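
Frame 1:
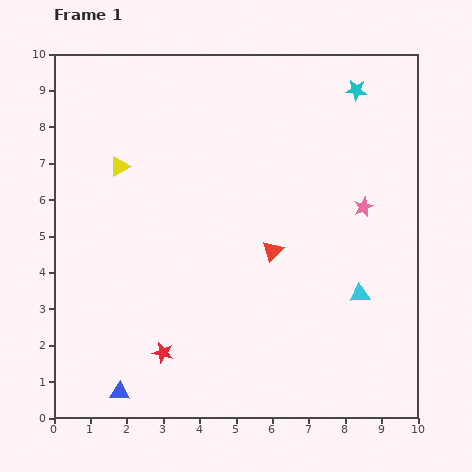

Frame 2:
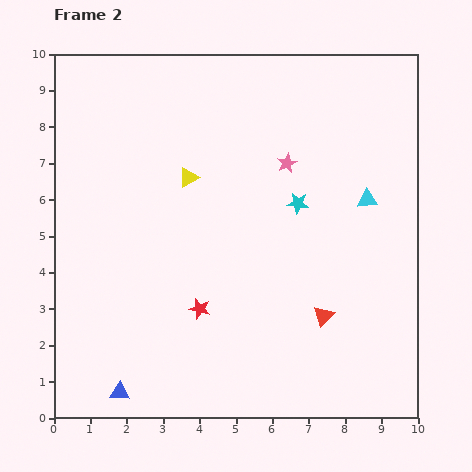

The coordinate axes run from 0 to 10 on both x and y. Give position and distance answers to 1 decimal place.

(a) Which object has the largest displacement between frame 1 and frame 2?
the cyan star

(moved 3.5; next 2.6)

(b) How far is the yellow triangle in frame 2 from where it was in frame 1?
1.9

The yellow triangle moved from (1.8, 6.9) to (3.7, 6.6), a distance of √(1.9² + 0.3²) ≈ 1.9.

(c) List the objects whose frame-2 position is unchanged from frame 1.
the blue triangle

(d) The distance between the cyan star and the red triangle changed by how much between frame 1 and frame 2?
-1.8

Distance in frame 1: 5.0. Distance in frame 2: 3.2.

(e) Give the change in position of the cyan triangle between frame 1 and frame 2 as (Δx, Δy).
(0.2, 2.6)

The cyan triangle was at (8.4, 3.4) in frame 1 and (8.6, 6.0) in frame 2.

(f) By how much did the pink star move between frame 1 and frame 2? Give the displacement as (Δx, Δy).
(-2.1, 1.2)

The pink star was at (8.5, 5.8) in frame 1 and (6.4, 7.0) in frame 2.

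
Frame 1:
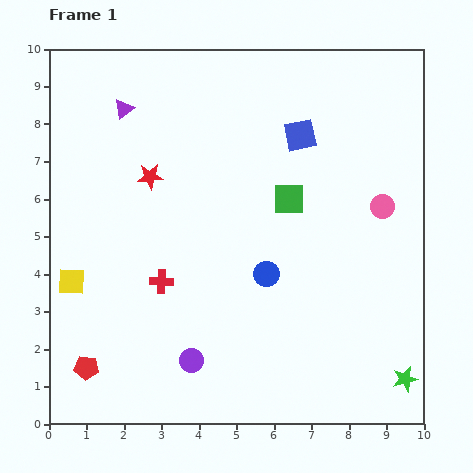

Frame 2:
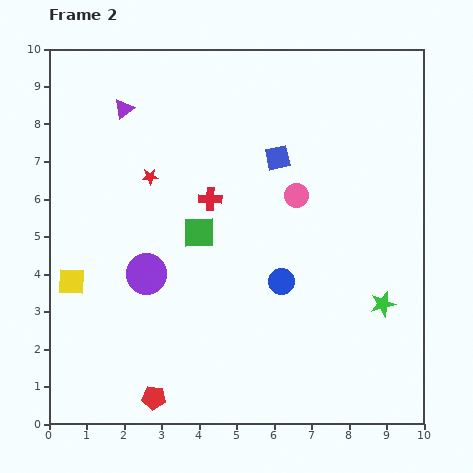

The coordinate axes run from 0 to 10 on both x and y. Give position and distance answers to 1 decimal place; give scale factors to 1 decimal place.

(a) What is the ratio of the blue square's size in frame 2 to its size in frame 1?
0.8×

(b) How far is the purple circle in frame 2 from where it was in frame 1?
2.6

The purple circle moved from (3.8, 1.7) to (2.6, 4.0), a distance of √(1.2² + 2.3²) ≈ 2.6.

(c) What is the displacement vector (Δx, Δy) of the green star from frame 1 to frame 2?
(-0.6, 2.0)

The green star was at (9.5, 1.2) in frame 1 and (8.9, 3.2) in frame 2.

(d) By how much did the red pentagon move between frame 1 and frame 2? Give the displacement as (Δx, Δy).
(1.8, -0.8)

The red pentagon was at (1.0, 1.5) in frame 1 and (2.8, 0.7) in frame 2.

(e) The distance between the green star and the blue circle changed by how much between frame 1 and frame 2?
-1.8

Distance in frame 1: 4.6. Distance in frame 2: 2.8.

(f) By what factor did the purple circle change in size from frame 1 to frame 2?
1.7×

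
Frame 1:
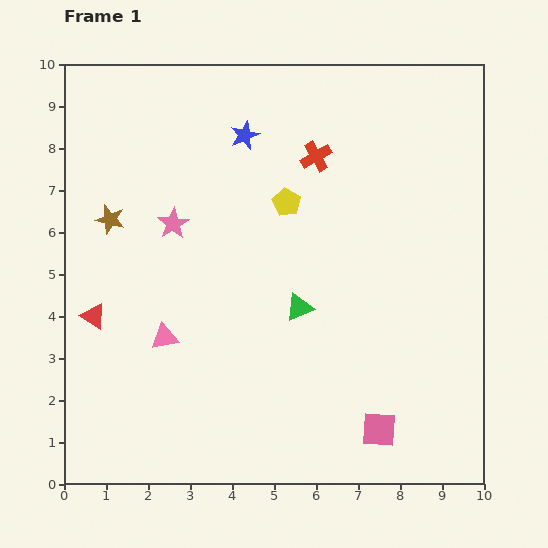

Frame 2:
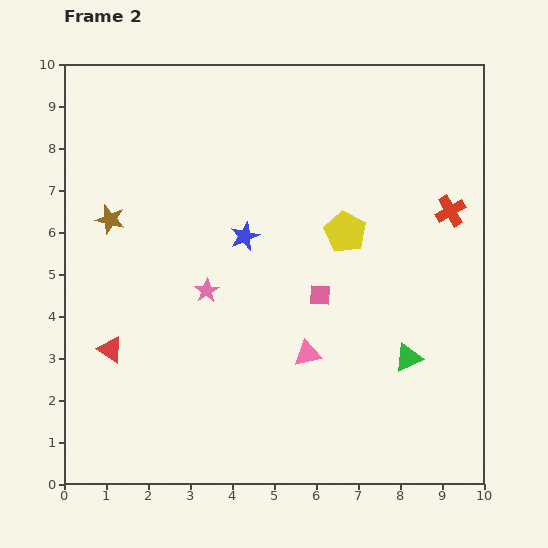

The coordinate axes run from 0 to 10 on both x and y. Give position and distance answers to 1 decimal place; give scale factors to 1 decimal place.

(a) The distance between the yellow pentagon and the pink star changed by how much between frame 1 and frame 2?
+0.9

Distance in frame 1: 2.7. Distance in frame 2: 3.6.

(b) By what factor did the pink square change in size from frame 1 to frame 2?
0.6×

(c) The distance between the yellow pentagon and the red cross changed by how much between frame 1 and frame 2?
+1.2

Distance in frame 1: 1.3. Distance in frame 2: 2.5.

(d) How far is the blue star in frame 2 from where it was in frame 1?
2.4

The blue star moved from (4.3, 8.3) to (4.3, 5.9), a distance of √(0.0² + 2.4²) ≈ 2.4.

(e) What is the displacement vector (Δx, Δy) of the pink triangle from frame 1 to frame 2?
(3.4, -0.4)

The pink triangle was at (2.4, 3.5) in frame 1 and (5.8, 3.1) in frame 2.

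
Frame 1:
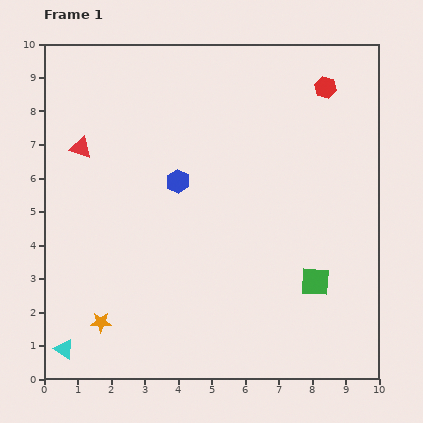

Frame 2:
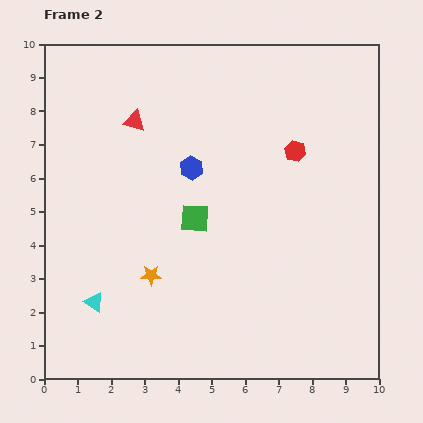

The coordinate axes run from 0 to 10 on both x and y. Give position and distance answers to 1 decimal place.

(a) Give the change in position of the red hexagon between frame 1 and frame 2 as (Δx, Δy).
(-0.9, -1.9)

The red hexagon was at (8.4, 8.7) in frame 1 and (7.5, 6.8) in frame 2.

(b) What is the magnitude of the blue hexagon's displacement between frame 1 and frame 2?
0.6

The blue hexagon moved from (4.0, 5.9) to (4.4, 6.3), a distance of √(0.4² + 0.4²) ≈ 0.6.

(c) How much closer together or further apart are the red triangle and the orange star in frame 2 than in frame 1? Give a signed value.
-0.6

Distance in frame 1: 5.2. Distance in frame 2: 4.6.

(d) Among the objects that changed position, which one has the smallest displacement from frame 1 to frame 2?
the blue hexagon

(moved 0.6)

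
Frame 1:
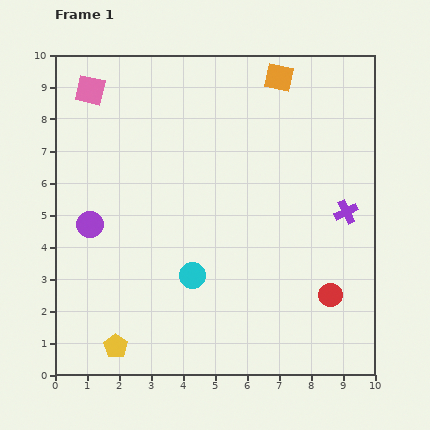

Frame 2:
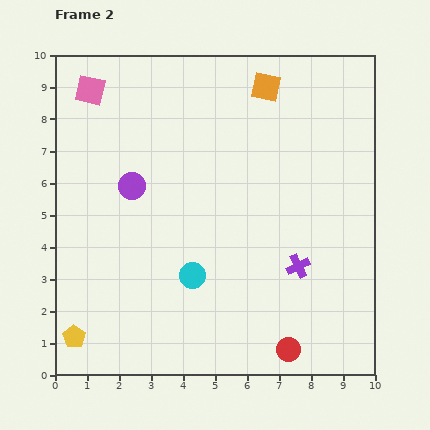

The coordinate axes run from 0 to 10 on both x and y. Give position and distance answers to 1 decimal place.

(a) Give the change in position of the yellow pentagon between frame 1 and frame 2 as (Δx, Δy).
(-1.3, 0.3)

The yellow pentagon was at (1.9, 0.9) in frame 1 and (0.6, 1.2) in frame 2.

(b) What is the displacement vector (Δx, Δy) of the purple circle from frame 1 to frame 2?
(1.3, 1.2)

The purple circle was at (1.1, 4.7) in frame 1 and (2.4, 5.9) in frame 2.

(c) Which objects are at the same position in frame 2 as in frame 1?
the cyan circle, the pink square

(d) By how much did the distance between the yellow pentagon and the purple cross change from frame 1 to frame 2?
-1.0

Distance in frame 1: 8.3. Distance in frame 2: 7.3.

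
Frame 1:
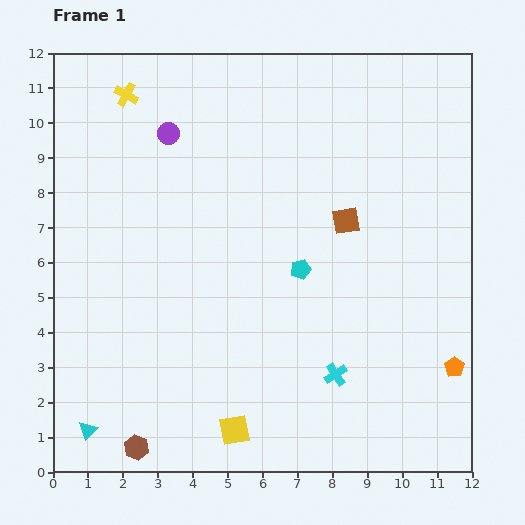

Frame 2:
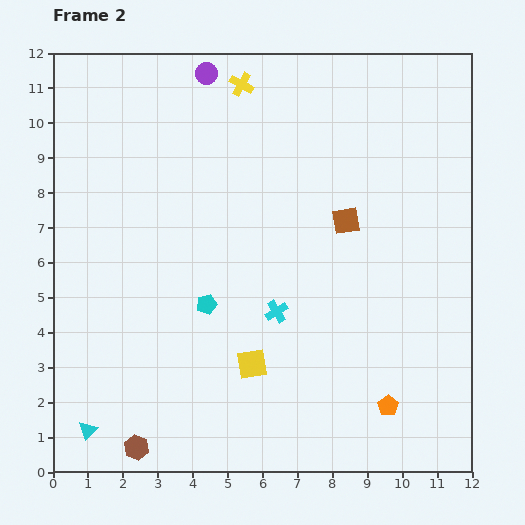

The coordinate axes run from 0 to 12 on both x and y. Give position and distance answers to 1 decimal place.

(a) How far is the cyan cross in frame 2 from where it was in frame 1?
2.5

The cyan cross moved from (8.1, 2.8) to (6.4, 4.6), a distance of √(1.7² + 1.8²) ≈ 2.5.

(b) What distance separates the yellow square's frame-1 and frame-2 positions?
2.0

The yellow square moved from (5.2, 1.2) to (5.7, 3.1), a distance of √(0.5² + 1.9²) ≈ 2.0.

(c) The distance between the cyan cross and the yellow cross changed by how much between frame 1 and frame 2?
-3.4

Distance in frame 1: 10.0. Distance in frame 2: 6.6.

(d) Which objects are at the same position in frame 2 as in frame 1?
the cyan triangle, the brown square, the brown hexagon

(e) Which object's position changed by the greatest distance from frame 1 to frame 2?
the yellow cross

(moved 3.3; next 2.9)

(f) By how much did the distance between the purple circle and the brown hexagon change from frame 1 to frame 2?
+1.9

Distance in frame 1: 9.0. Distance in frame 2: 10.9.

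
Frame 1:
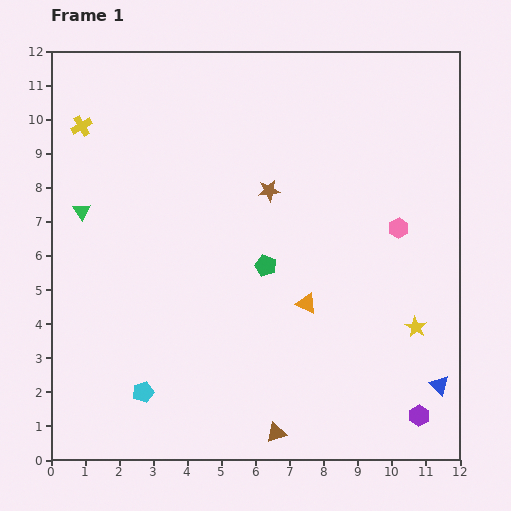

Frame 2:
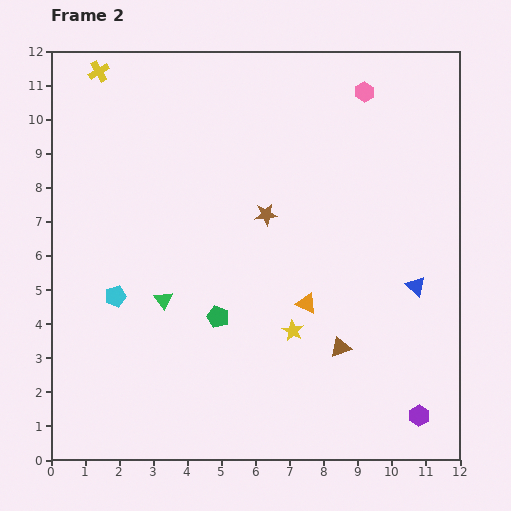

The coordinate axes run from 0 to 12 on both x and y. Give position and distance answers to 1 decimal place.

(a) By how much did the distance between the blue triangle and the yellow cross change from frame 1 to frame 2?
-1.8

Distance in frame 1: 13.0. Distance in frame 2: 11.2.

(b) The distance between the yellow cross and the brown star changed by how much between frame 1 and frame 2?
+0.7

Distance in frame 1: 5.8. Distance in frame 2: 6.5.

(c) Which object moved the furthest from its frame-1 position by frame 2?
the pink hexagon

(moved 4.1; next 3.6)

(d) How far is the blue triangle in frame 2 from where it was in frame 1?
3.0

The blue triangle moved from (11.4, 2.2) to (10.7, 5.1), a distance of √(0.7² + 2.9²) ≈ 3.0.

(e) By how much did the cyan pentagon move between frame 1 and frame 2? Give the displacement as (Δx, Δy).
(-0.8, 2.8)

The cyan pentagon was at (2.7, 2.0) in frame 1 and (1.9, 4.8) in frame 2.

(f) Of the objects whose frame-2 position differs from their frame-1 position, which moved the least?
the brown star

(moved 0.7)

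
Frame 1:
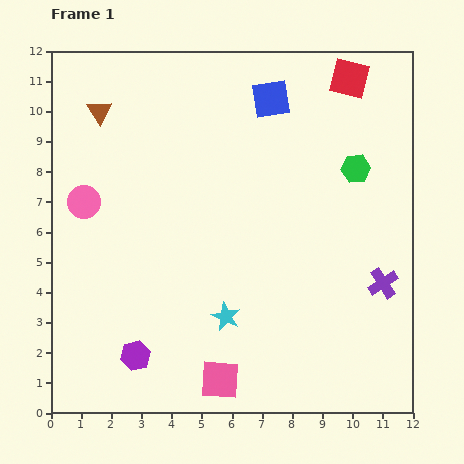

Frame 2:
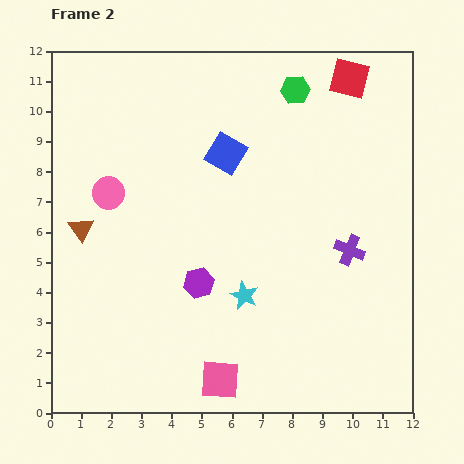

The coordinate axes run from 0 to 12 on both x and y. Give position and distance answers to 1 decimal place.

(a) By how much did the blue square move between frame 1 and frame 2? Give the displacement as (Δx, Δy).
(-1.5, -1.8)

The blue square was at (7.3, 10.4) in frame 1 and (5.8, 8.6) in frame 2.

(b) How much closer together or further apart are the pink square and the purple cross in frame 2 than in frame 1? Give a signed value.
-0.2

Distance in frame 1: 6.3. Distance in frame 2: 6.1.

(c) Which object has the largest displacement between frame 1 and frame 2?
the brown triangle

(moved 3.9; next 3.3)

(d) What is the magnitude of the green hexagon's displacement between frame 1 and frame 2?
3.3

The green hexagon moved from (10.1, 8.1) to (8.1, 10.7), a distance of √(2.0² + 2.6²) ≈ 3.3.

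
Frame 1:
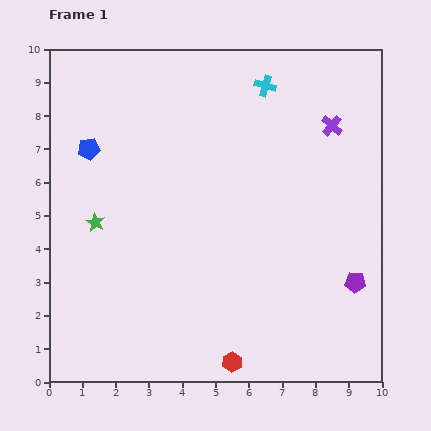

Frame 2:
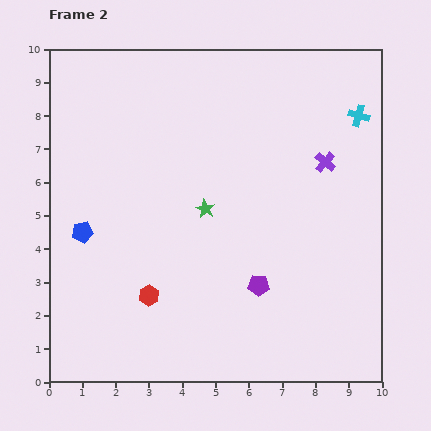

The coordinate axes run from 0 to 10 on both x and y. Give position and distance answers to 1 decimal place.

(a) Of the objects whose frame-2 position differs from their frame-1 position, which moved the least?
the purple cross

(moved 1.1)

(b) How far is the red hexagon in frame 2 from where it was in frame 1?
3.2

The red hexagon moved from (5.5, 0.6) to (3.0, 2.6), a distance of √(2.5² + 2.0²) ≈ 3.2.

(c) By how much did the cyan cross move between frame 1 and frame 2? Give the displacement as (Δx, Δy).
(2.8, -0.9)

The cyan cross was at (6.5, 8.9) in frame 1 and (9.3, 8.0) in frame 2.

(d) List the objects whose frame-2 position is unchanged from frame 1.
none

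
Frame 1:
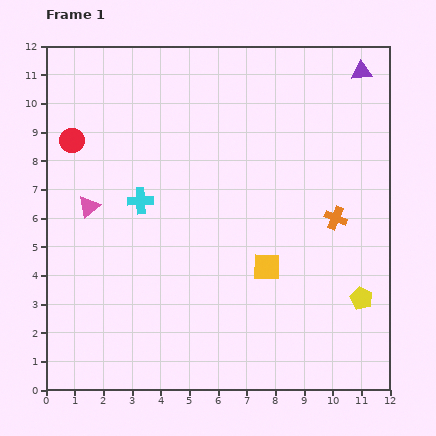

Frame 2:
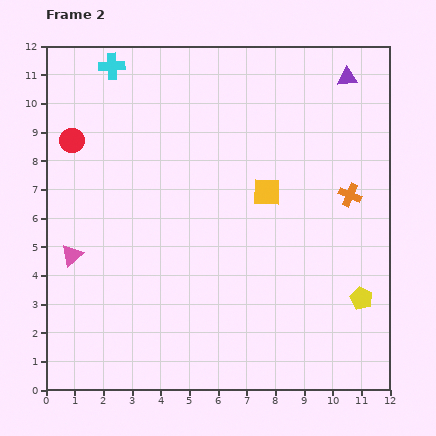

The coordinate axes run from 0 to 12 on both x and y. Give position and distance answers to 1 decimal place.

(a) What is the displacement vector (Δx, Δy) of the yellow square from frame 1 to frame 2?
(0.0, 2.6)

The yellow square was at (7.7, 4.3) in frame 1 and (7.7, 6.9) in frame 2.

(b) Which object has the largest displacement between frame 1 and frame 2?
the cyan cross

(moved 4.8; next 2.6)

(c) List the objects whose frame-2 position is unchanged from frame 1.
the yellow pentagon, the red circle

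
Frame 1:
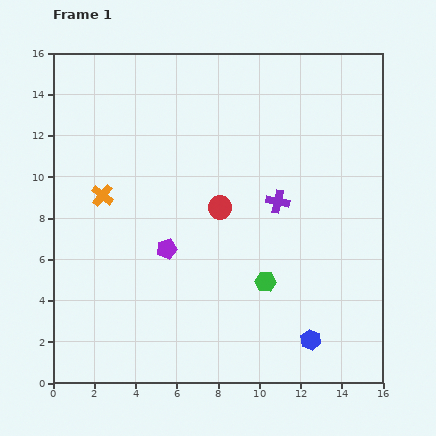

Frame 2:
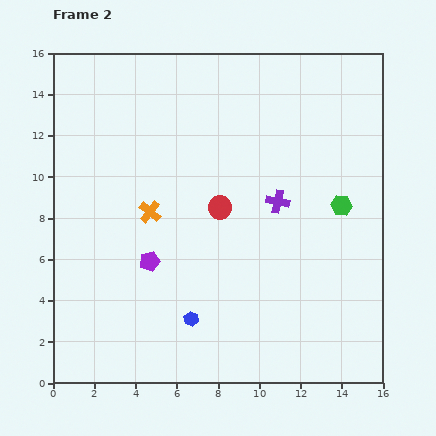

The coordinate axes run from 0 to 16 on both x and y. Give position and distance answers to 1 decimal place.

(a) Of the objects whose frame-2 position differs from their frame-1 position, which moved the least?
the purple pentagon

(moved 1.0)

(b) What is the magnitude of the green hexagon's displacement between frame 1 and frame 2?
5.2

The green hexagon moved from (10.3, 4.9) to (14.0, 8.6), a distance of √(3.7² + 3.7²) ≈ 5.2.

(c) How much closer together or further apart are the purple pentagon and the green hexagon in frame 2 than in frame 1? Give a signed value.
+4.6

Distance in frame 1: 5.1. Distance in frame 2: 9.7.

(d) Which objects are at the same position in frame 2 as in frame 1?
the red circle, the purple cross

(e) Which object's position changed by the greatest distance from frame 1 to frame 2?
the blue hexagon

(moved 5.9; next 5.2)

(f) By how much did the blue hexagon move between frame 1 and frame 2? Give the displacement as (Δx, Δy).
(-5.8, 1.0)

The blue hexagon was at (12.5, 2.1) in frame 1 and (6.7, 3.1) in frame 2.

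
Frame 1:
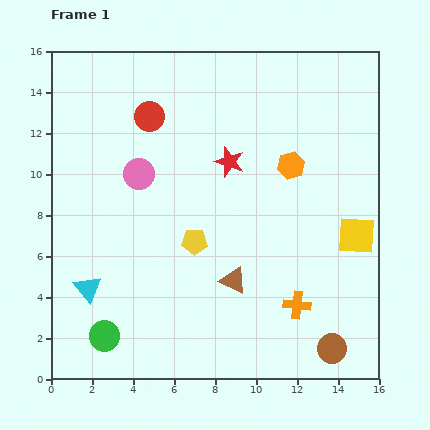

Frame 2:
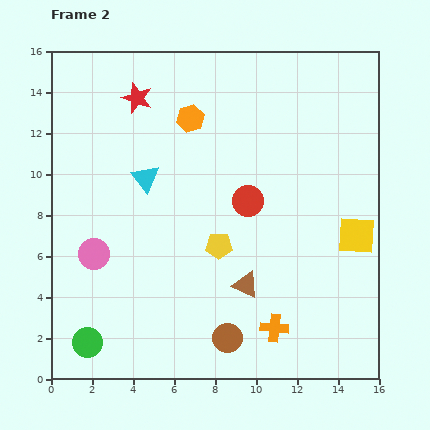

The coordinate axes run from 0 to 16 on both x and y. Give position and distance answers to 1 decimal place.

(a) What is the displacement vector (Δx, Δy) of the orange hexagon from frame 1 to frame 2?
(-4.9, 2.3)

The orange hexagon was at (11.7, 10.4) in frame 1 and (6.8, 12.7) in frame 2.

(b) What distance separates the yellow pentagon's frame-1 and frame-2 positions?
1.2

The yellow pentagon moved from (7.0, 6.7) to (8.2, 6.5), a distance of √(1.2² + 0.2²) ≈ 1.2.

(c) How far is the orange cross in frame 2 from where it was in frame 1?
1.6

The orange cross moved from (12.0, 3.6) to (10.9, 2.5), a distance of √(1.1² + 1.1²) ≈ 1.6.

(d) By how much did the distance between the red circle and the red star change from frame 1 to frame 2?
+2.9

Distance in frame 1: 4.5. Distance in frame 2: 7.4.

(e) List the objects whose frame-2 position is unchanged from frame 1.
the yellow square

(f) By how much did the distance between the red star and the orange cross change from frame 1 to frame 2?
+5.4

Distance in frame 1: 7.7. Distance in frame 2: 13.1.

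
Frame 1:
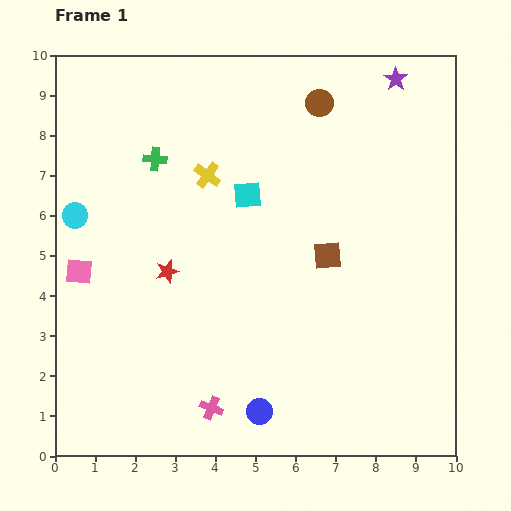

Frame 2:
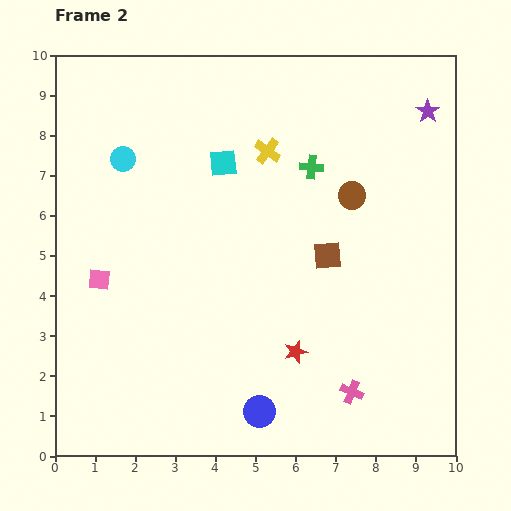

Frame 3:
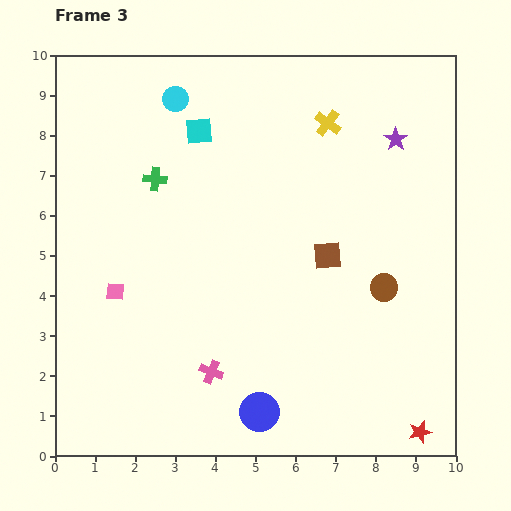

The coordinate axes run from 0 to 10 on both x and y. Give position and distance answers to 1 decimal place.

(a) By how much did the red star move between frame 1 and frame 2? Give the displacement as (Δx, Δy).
(3.2, -2.0)

The red star was at (2.8, 4.6) in frame 1 and (6.0, 2.6) in frame 2.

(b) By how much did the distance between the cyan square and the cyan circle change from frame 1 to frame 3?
-3.3

Distance in frame 1: 4.3. Distance in frame 3: 1.0.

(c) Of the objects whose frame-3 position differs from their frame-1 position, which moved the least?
the green cross

(moved 0.5)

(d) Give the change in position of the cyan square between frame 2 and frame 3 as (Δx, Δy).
(-0.6, 0.8)

The cyan square was at (4.2, 7.3) in frame 2 and (3.6, 8.1) in frame 3.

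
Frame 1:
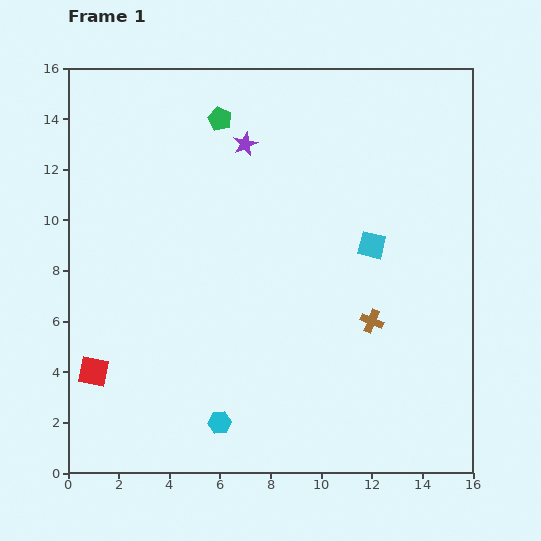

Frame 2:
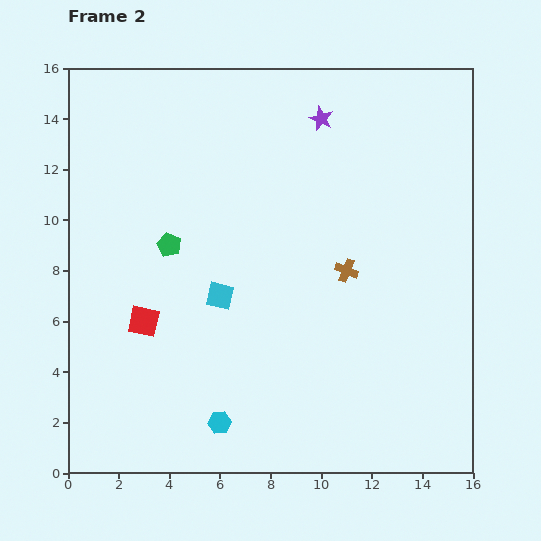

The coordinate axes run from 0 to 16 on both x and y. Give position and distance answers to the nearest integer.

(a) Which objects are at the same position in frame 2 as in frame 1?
the cyan hexagon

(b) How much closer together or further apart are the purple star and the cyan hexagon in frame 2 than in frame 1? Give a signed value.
+2

Distance in frame 1: 11. Distance in frame 2: 13.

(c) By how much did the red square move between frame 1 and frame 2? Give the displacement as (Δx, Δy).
(2, 2)

The red square was at (1, 4) in frame 1 and (3, 6) in frame 2.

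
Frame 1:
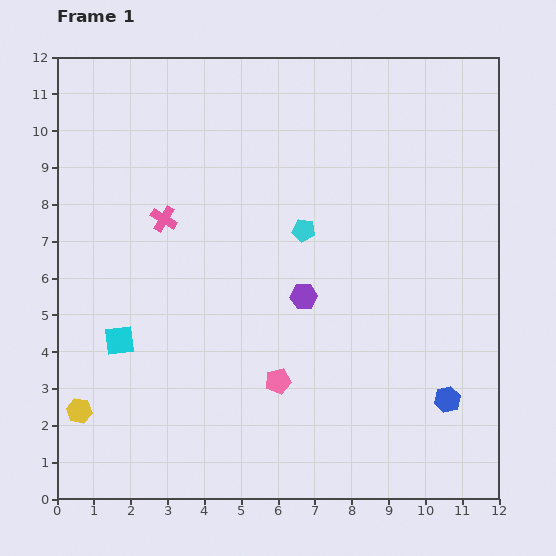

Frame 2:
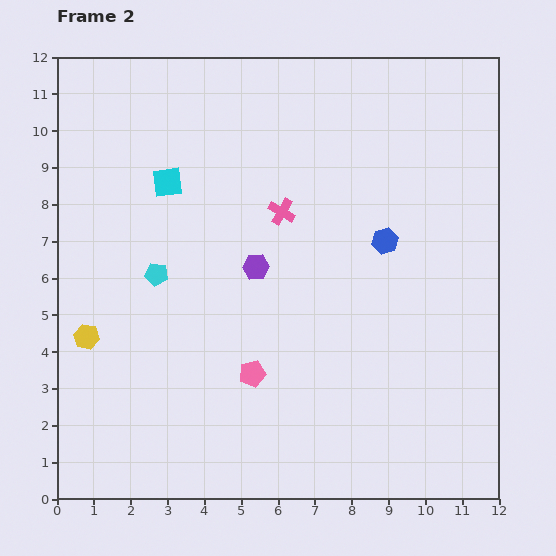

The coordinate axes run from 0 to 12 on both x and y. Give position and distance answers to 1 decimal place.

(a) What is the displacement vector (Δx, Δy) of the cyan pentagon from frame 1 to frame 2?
(-4.0, -1.2)

The cyan pentagon was at (6.7, 7.3) in frame 1 and (2.7, 6.1) in frame 2.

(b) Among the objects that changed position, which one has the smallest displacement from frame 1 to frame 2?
the pink pentagon

(moved 0.7)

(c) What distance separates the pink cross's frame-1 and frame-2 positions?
3.2

The pink cross moved from (2.9, 7.6) to (6.1, 7.8), a distance of √(3.2² + 0.2²) ≈ 3.2.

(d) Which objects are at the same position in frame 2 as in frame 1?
none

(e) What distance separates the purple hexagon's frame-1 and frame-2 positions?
1.5

The purple hexagon moved from (6.7, 5.5) to (5.4, 6.3), a distance of √(1.3² + 0.8²) ≈ 1.5.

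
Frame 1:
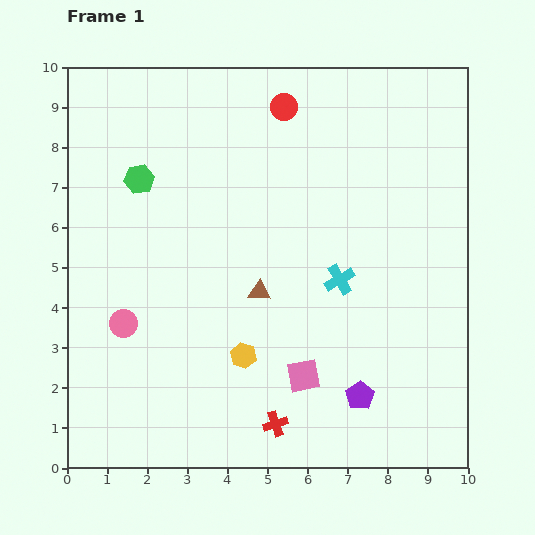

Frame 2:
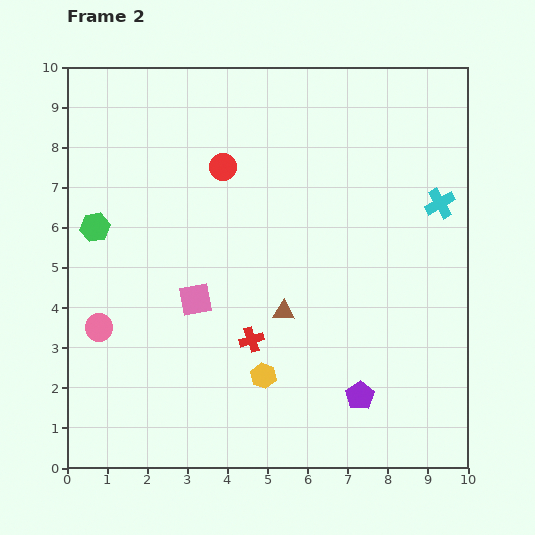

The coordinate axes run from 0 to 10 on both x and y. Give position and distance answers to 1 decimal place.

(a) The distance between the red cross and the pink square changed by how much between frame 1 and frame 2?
+0.3

Distance in frame 1: 1.4. Distance in frame 2: 1.7.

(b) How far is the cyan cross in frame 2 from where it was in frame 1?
3.1

The cyan cross moved from (6.8, 4.7) to (9.3, 6.6), a distance of √(2.5² + 1.9²) ≈ 3.1.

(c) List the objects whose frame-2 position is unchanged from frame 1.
the purple pentagon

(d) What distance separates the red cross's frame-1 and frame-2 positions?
2.2

The red cross moved from (5.2, 1.1) to (4.6, 3.2), a distance of √(0.6² + 2.1²) ≈ 2.2.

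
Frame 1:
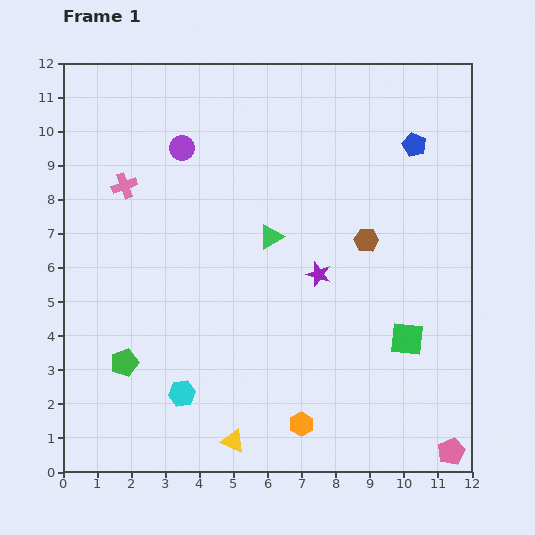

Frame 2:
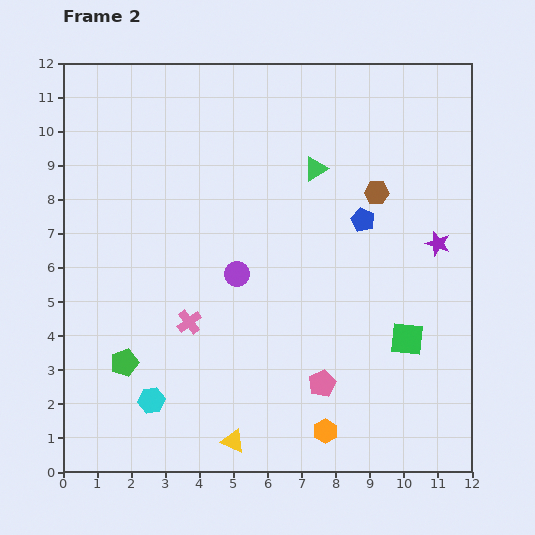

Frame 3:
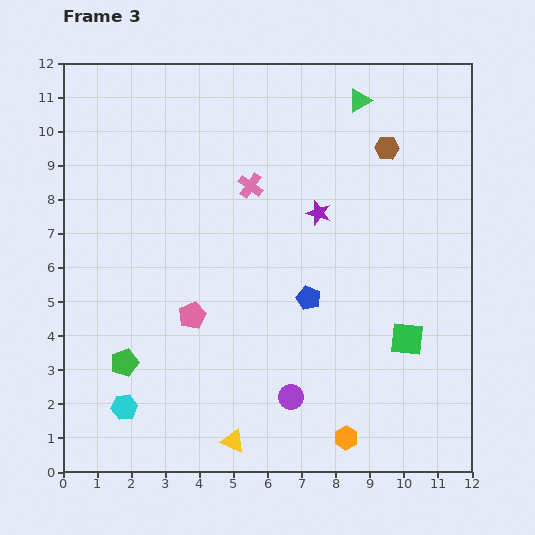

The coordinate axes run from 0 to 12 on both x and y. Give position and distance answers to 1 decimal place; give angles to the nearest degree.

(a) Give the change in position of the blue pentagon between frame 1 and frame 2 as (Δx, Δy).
(-1.5, -2.2)

The blue pentagon was at (10.3, 9.6) in frame 1 and (8.8, 7.4) in frame 2.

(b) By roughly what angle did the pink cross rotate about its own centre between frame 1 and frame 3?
34° counter-clockwise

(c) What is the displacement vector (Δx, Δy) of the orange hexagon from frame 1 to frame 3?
(1.3, -0.4)

The orange hexagon was at (7.0, 1.4) in frame 1 and (8.3, 1.0) in frame 3.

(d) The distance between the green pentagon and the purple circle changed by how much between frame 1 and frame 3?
-1.5

Distance in frame 1: 6.5. Distance in frame 3: 5.0.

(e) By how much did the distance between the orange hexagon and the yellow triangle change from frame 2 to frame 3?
+0.6

Distance in frame 2: 2.7. Distance in frame 3: 3.3.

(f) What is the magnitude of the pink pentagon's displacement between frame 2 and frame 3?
4.3

The pink pentagon moved from (7.6, 2.6) to (3.8, 4.6), a distance of √(3.8² + 2.0²) ≈ 4.3.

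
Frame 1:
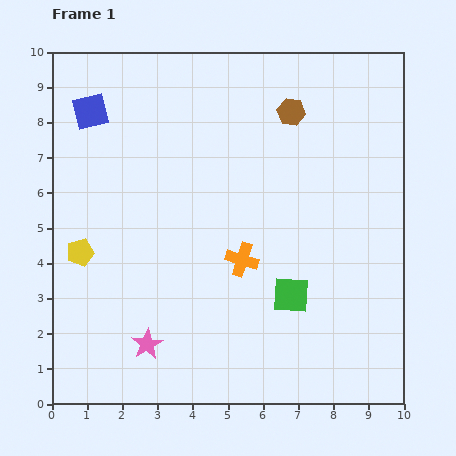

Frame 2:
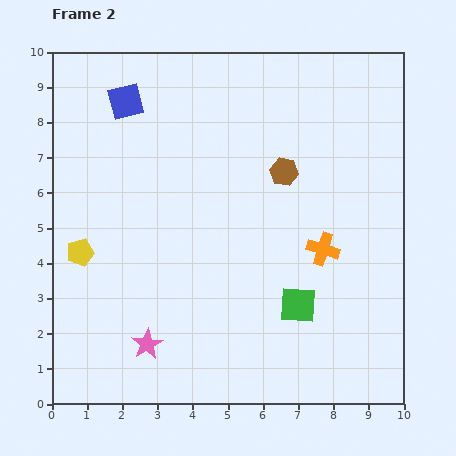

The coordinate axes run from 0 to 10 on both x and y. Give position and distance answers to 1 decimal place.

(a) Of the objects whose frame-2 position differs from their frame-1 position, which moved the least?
the green square

(moved 0.4)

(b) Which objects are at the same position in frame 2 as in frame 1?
the yellow pentagon, the pink star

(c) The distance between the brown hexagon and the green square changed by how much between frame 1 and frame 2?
-1.4

Distance in frame 1: 5.2. Distance in frame 2: 3.8.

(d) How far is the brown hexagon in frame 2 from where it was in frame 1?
1.7

The brown hexagon moved from (6.8, 8.3) to (6.6, 6.6), a distance of √(0.2² + 1.7²) ≈ 1.7.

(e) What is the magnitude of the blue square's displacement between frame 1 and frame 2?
1.0

The blue square moved from (1.1, 8.3) to (2.1, 8.6), a distance of √(1.0² + 0.3²) ≈ 1.0.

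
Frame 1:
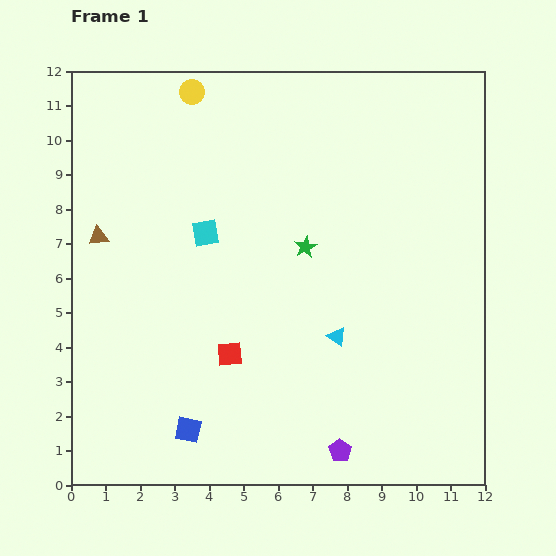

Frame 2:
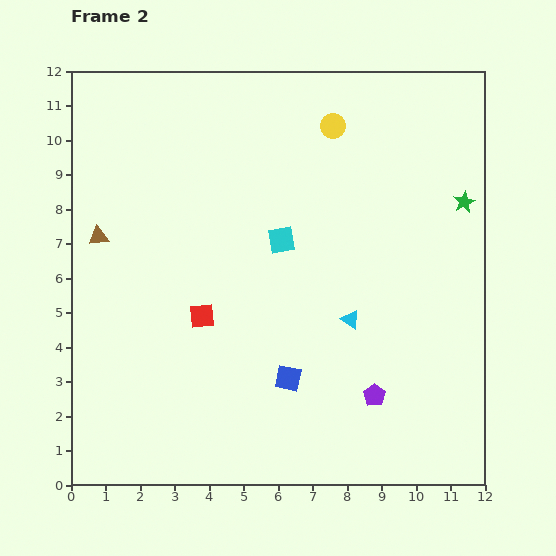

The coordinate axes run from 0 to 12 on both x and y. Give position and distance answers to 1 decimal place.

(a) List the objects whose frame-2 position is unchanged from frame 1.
the brown triangle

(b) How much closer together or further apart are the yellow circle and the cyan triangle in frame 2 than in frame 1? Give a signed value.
-2.6

Distance in frame 1: 8.2. Distance in frame 2: 5.6.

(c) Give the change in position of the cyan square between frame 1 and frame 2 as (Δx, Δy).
(2.2, -0.2)

The cyan square was at (3.9, 7.3) in frame 1 and (6.1, 7.1) in frame 2.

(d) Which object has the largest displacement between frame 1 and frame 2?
the green star

(moved 4.8; next 4.2)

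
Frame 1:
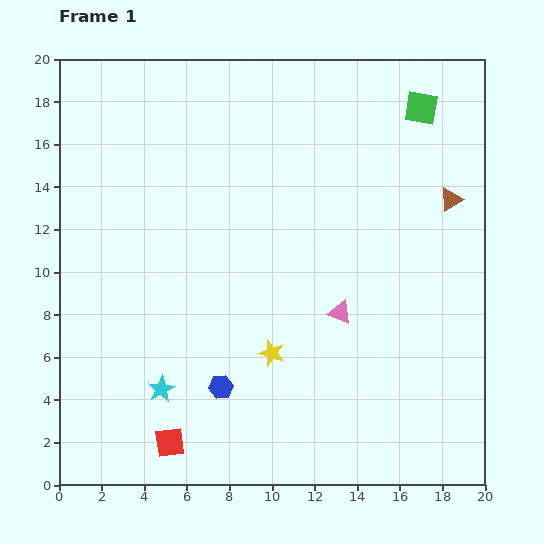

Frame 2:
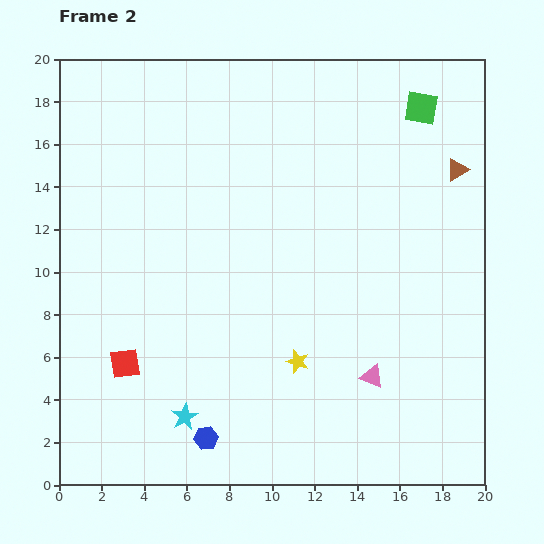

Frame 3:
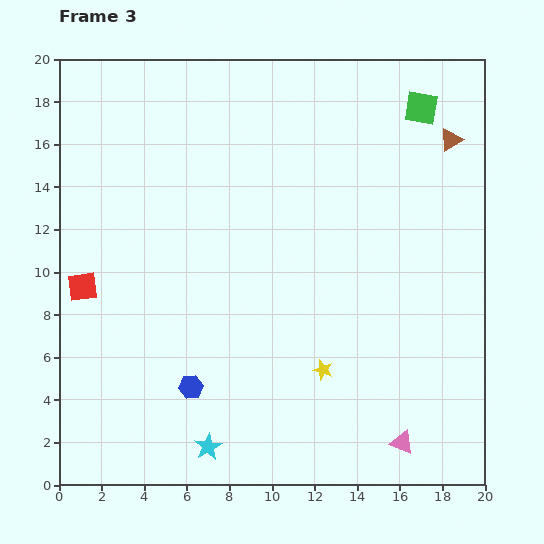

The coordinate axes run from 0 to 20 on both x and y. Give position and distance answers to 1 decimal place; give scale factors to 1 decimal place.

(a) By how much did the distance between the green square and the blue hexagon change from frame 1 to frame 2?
+2.4

Distance in frame 1: 16.1. Distance in frame 2: 18.5.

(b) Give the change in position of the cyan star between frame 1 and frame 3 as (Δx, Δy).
(2.2, -2.7)

The cyan star was at (4.8, 4.5) in frame 1 and (7.0, 1.8) in frame 3.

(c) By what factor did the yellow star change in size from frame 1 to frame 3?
0.7×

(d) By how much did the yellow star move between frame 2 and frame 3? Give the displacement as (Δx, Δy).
(1.2, -0.4)

The yellow star was at (11.2, 5.8) in frame 2 and (12.4, 5.4) in frame 3.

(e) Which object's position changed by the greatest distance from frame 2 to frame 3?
the red square

(moved 4.1; next 3.4)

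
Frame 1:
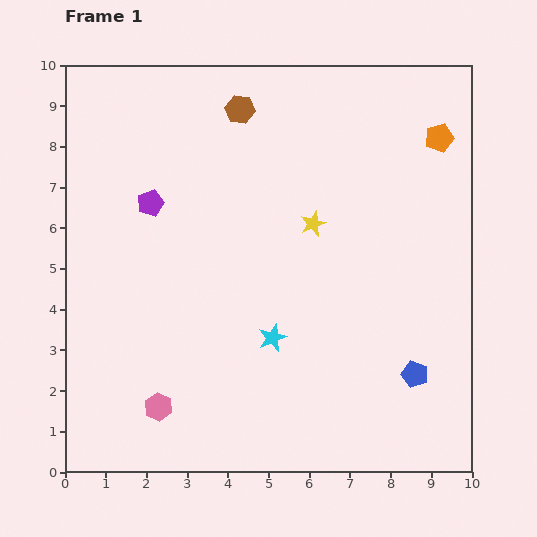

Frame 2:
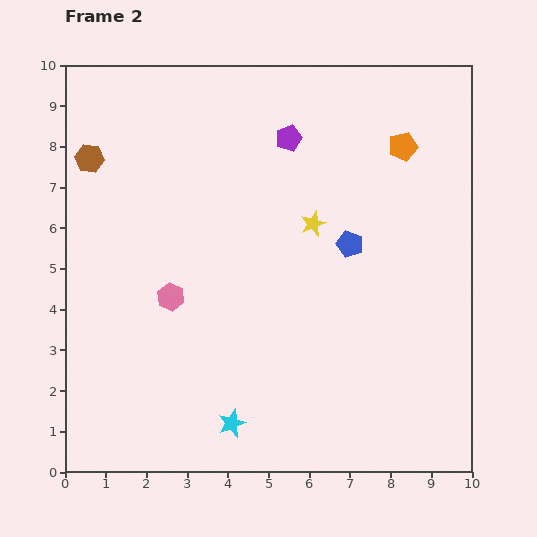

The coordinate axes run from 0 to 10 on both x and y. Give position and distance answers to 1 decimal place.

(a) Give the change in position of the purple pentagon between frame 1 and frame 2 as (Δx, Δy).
(3.4, 1.6)

The purple pentagon was at (2.1, 6.6) in frame 1 and (5.5, 8.2) in frame 2.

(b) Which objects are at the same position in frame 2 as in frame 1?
the yellow star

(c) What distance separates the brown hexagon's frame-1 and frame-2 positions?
3.9

The brown hexagon moved from (4.3, 8.9) to (0.6, 7.7), a distance of √(3.7² + 1.2²) ≈ 3.9.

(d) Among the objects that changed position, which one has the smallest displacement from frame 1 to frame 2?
the orange pentagon

(moved 0.9)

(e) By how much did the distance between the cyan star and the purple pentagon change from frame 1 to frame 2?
+2.6

Distance in frame 1: 4.5. Distance in frame 2: 7.1.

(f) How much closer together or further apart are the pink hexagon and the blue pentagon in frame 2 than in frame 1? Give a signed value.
-1.8

Distance in frame 1: 6.4. Distance in frame 2: 4.6.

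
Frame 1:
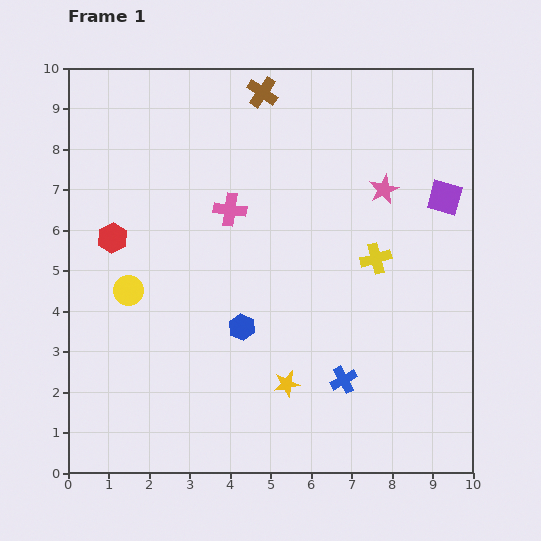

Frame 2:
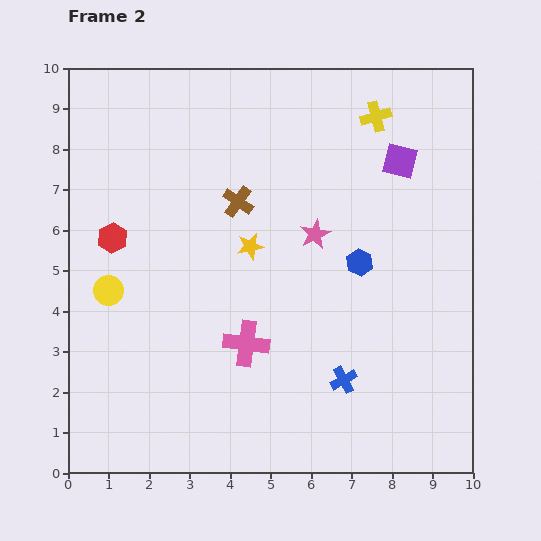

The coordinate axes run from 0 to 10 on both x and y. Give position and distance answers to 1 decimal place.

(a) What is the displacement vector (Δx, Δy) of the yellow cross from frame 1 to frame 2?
(0.0, 3.5)

The yellow cross was at (7.6, 5.3) in frame 1 and (7.6, 8.8) in frame 2.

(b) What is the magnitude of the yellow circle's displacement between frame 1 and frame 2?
0.5

The yellow circle moved from (1.5, 4.5) to (1.0, 4.5), a distance of √(0.5² + 0.0²) ≈ 0.5.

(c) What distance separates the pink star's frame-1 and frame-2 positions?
2.0

The pink star moved from (7.8, 7.0) to (6.1, 5.9), a distance of √(1.7² + 1.1²) ≈ 2.0.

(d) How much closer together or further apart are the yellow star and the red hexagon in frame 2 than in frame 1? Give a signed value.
-2.2

Distance in frame 1: 5.6. Distance in frame 2: 3.4.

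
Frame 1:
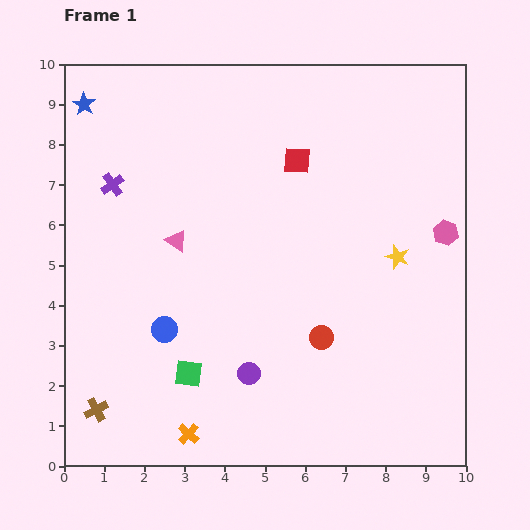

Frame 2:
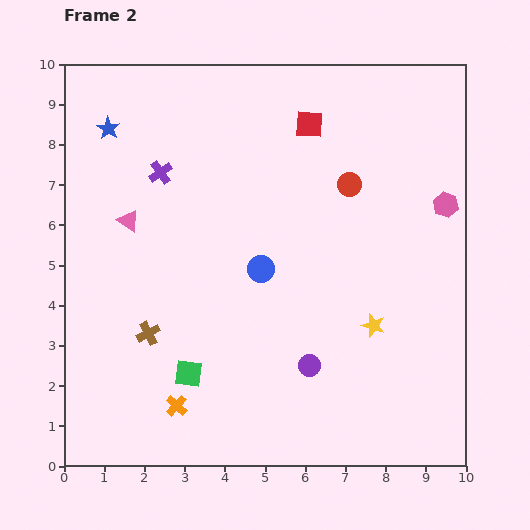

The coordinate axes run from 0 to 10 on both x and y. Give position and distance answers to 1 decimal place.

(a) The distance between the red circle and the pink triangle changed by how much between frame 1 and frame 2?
+1.3

Distance in frame 1: 4.3. Distance in frame 2: 5.6.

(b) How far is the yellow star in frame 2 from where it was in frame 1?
1.8

The yellow star moved from (8.3, 5.2) to (7.7, 3.5), a distance of √(0.6² + 1.7²) ≈ 1.8.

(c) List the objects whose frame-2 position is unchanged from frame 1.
the green square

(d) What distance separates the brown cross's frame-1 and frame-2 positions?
2.3

The brown cross moved from (0.8, 1.4) to (2.1, 3.3), a distance of √(1.3² + 1.9²) ≈ 2.3.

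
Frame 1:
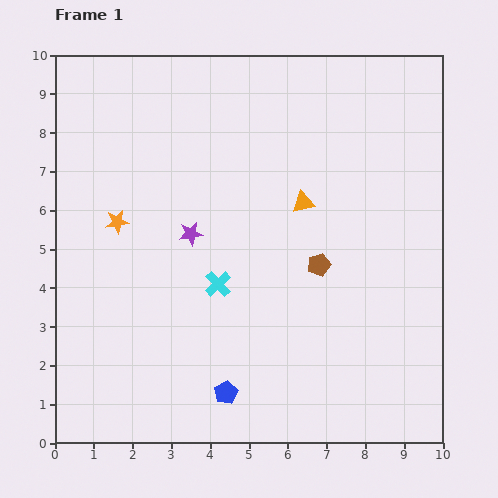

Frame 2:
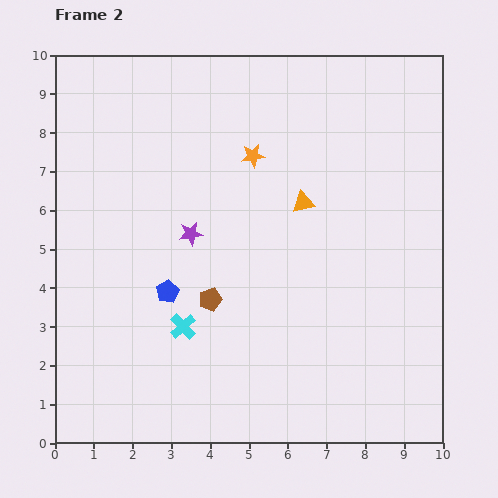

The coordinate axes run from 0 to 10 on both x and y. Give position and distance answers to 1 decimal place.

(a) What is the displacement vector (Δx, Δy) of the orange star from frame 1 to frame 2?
(3.5, 1.7)

The orange star was at (1.6, 5.7) in frame 1 and (5.1, 7.4) in frame 2.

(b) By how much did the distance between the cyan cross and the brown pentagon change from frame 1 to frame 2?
-1.6

Distance in frame 1: 2.6. Distance in frame 2: 1.0.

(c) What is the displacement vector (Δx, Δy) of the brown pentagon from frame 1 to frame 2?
(-2.8, -0.9)

The brown pentagon was at (6.8, 4.6) in frame 1 and (4.0, 3.7) in frame 2.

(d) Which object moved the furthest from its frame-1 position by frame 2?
the orange star

(moved 3.9; next 3.0)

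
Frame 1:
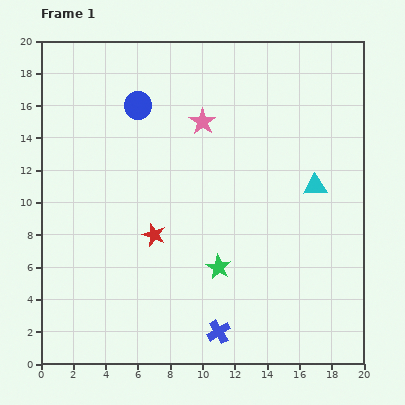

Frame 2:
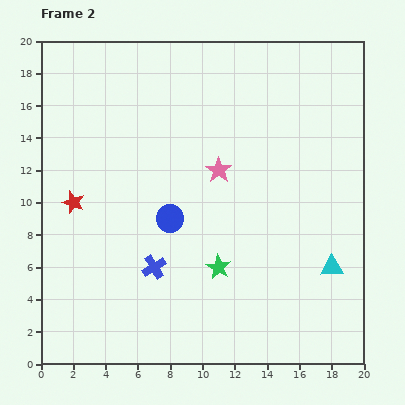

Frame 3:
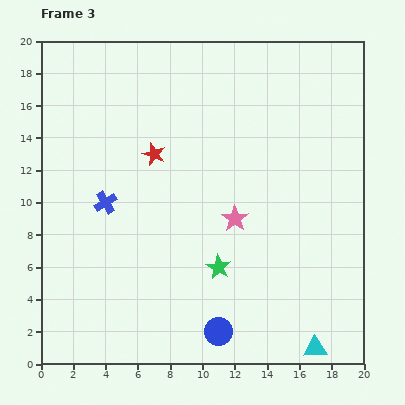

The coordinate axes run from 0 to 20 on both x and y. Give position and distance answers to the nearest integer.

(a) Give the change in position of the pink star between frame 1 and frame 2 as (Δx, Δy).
(1, -3)

The pink star was at (10, 15) in frame 1 and (11, 12) in frame 2.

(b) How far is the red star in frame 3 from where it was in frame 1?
5

The red star moved from (7, 8) to (7, 13), a distance of √(0² + 5²) ≈ 5.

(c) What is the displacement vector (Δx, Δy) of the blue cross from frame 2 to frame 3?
(-3, 4)

The blue cross was at (7, 6) in frame 2 and (4, 10) in frame 3.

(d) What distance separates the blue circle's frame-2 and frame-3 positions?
8

The blue circle moved from (8, 9) to (11, 2), a distance of √(3² + 7²) ≈ 8.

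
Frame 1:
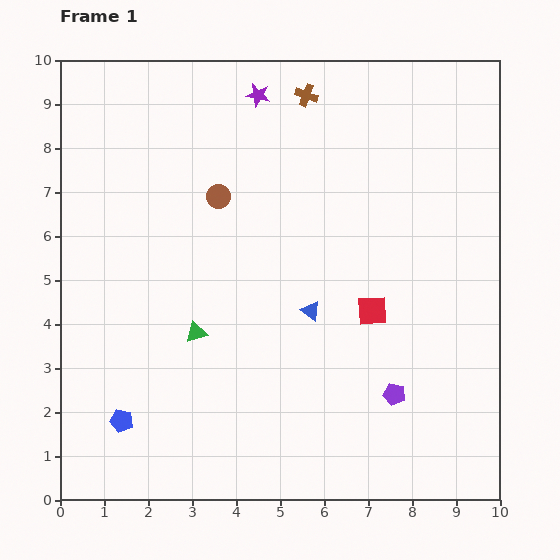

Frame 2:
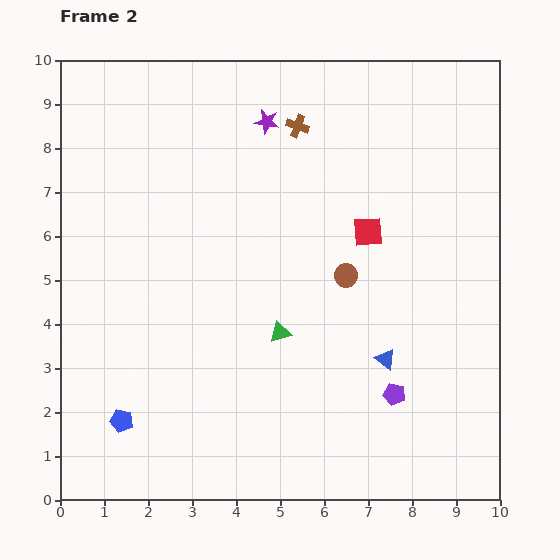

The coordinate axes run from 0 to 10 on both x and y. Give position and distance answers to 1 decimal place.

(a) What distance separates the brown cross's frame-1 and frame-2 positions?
0.7

The brown cross moved from (5.6, 9.2) to (5.4, 8.5), a distance of √(0.2² + 0.7²) ≈ 0.7.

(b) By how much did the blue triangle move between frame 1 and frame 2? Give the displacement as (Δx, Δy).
(1.7, -1.1)

The blue triangle was at (5.7, 4.3) in frame 1 and (7.4, 3.2) in frame 2.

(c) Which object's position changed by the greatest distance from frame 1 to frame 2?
the brown circle

(moved 3.4; next 2.0)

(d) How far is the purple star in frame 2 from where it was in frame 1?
0.6

The purple star moved from (4.5, 9.2) to (4.7, 8.6), a distance of √(0.2² + 0.6²) ≈ 0.6.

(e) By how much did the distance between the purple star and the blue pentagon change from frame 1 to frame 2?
-0.4

Distance in frame 1: 8.0. Distance in frame 2: 7.6.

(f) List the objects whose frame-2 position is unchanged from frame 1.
the blue pentagon, the purple pentagon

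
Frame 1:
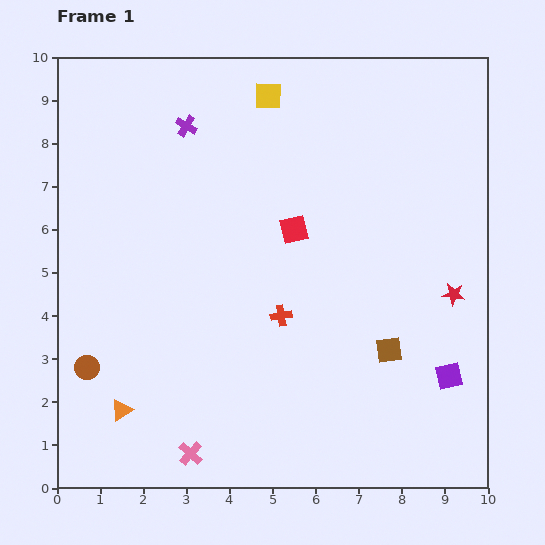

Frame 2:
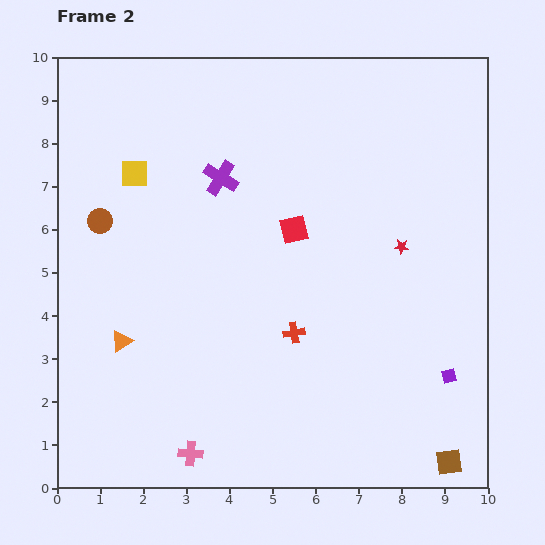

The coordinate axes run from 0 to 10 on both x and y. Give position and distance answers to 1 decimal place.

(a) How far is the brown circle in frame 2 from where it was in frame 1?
3.4

The brown circle moved from (0.7, 2.8) to (1.0, 6.2), a distance of √(0.3² + 3.4²) ≈ 3.4.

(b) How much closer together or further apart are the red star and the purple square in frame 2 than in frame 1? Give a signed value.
+1.3

Distance in frame 1: 1.9. Distance in frame 2: 3.2.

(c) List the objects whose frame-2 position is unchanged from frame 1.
the red square, the pink cross, the purple square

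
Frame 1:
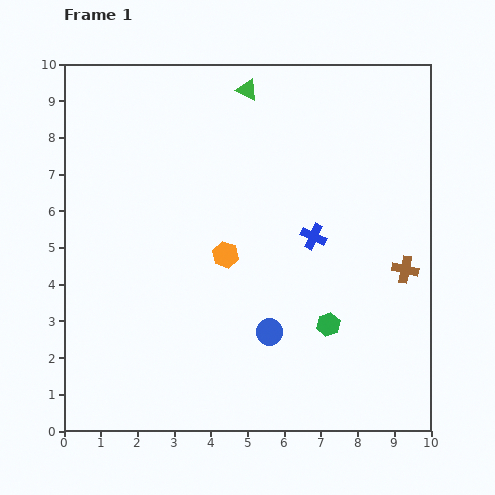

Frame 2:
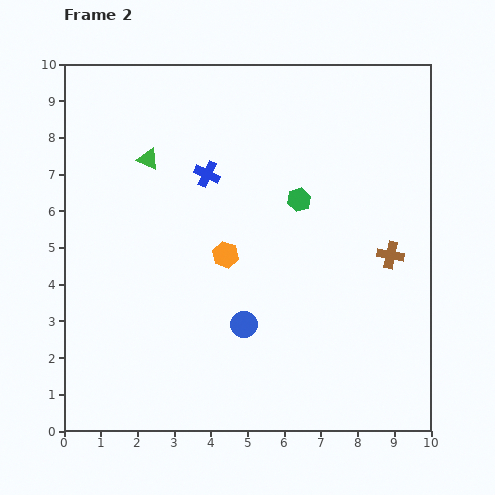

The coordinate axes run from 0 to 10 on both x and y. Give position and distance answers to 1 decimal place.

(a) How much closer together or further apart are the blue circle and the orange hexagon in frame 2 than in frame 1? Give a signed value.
-0.4

Distance in frame 1: 2.4. Distance in frame 2: 2.0.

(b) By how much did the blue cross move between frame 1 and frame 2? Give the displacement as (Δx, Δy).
(-2.9, 1.7)

The blue cross was at (6.8, 5.3) in frame 1 and (3.9, 7.0) in frame 2.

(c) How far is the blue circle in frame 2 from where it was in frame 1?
0.7

The blue circle moved from (5.6, 2.7) to (4.9, 2.9), a distance of √(0.7² + 0.2²) ≈ 0.7.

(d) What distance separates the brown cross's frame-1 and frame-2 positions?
0.6

The brown cross moved from (9.3, 4.4) to (8.9, 4.8), a distance of √(0.4² + 0.4²) ≈ 0.6.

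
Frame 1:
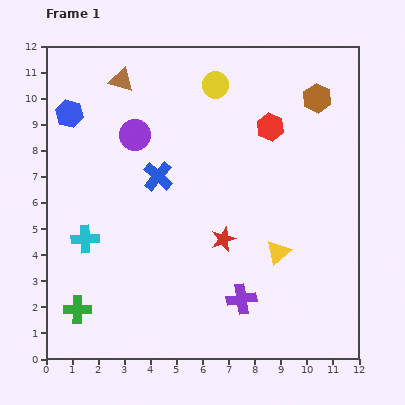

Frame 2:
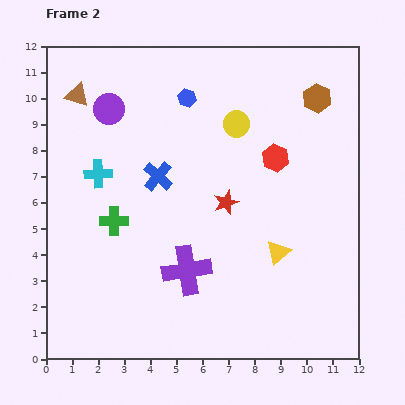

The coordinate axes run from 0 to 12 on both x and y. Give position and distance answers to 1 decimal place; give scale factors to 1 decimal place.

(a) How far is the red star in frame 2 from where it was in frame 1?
1.4

The red star moved from (6.8, 4.6) to (6.9, 6.0), a distance of √(0.1² + 1.4²) ≈ 1.4.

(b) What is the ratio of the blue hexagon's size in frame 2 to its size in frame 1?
0.7×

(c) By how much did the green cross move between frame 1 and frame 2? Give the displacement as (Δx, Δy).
(1.4, 3.4)

The green cross was at (1.2, 1.9) in frame 1 and (2.6, 5.3) in frame 2.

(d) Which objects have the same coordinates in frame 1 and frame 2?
the yellow triangle, the blue cross, the brown hexagon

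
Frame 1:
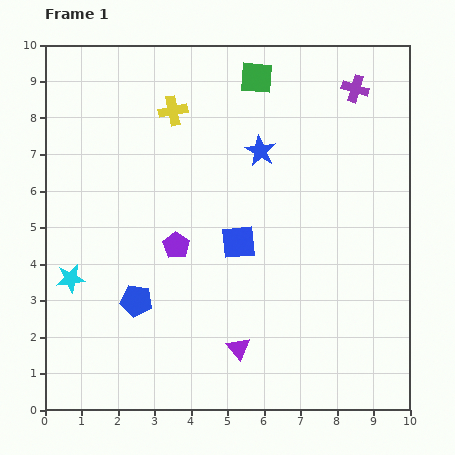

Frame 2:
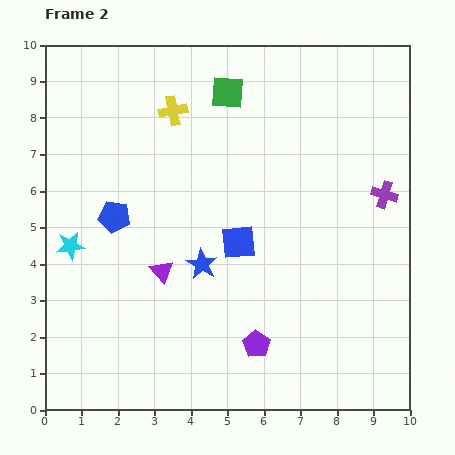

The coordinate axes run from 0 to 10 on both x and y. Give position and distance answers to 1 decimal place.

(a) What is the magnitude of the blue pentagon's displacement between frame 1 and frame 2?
2.4

The blue pentagon moved from (2.5, 3.0) to (1.9, 5.3), a distance of √(0.6² + 2.3²) ≈ 2.4.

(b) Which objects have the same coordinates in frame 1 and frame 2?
the yellow cross, the blue square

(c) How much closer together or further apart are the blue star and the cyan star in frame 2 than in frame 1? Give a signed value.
-2.7

Distance in frame 1: 6.3. Distance in frame 2: 3.6.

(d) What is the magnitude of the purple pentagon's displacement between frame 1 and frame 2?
3.5

The purple pentagon moved from (3.6, 4.5) to (5.8, 1.8), a distance of √(2.2² + 2.7²) ≈ 3.5.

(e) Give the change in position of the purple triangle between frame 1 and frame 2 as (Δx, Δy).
(-2.1, 2.1)

The purple triangle was at (5.3, 1.7) in frame 1 and (3.2, 3.8) in frame 2.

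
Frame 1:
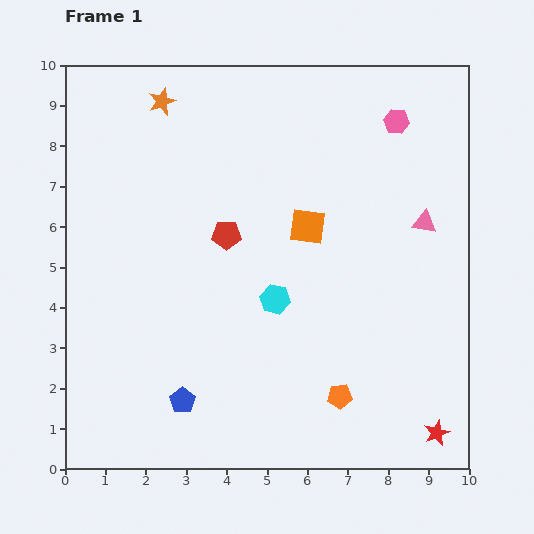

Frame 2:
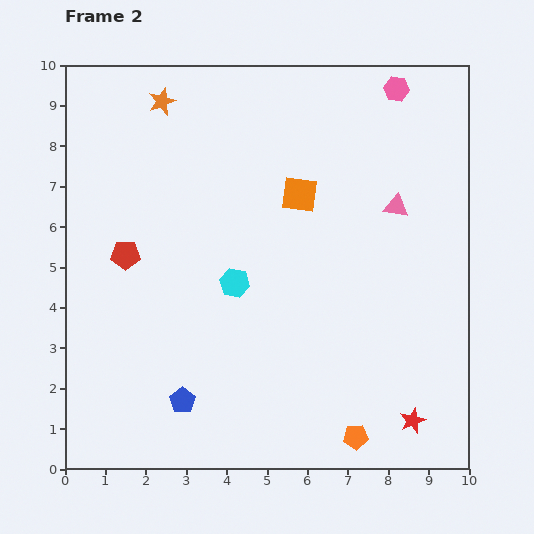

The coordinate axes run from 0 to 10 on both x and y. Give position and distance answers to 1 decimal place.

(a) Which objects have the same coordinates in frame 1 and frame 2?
the blue pentagon, the orange star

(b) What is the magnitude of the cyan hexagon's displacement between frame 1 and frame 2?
1.1

The cyan hexagon moved from (5.2, 4.2) to (4.2, 4.6), a distance of √(1.0² + 0.4²) ≈ 1.1.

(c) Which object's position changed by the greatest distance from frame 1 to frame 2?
the red pentagon

(moved 2.5; next 1.1)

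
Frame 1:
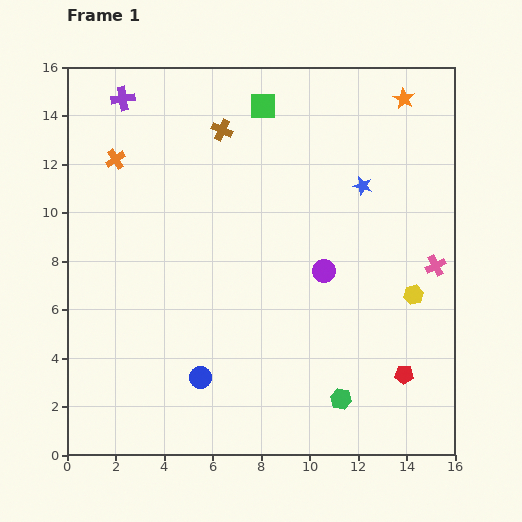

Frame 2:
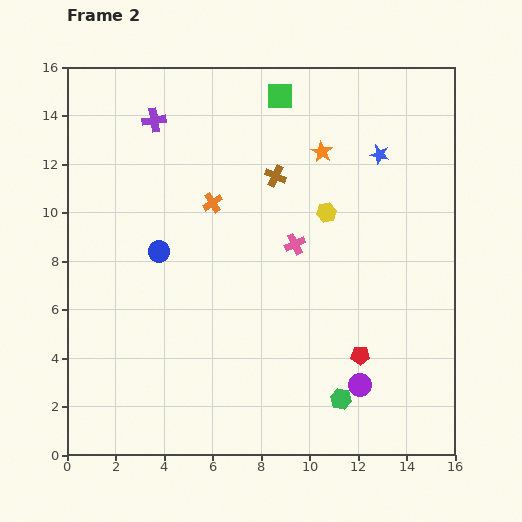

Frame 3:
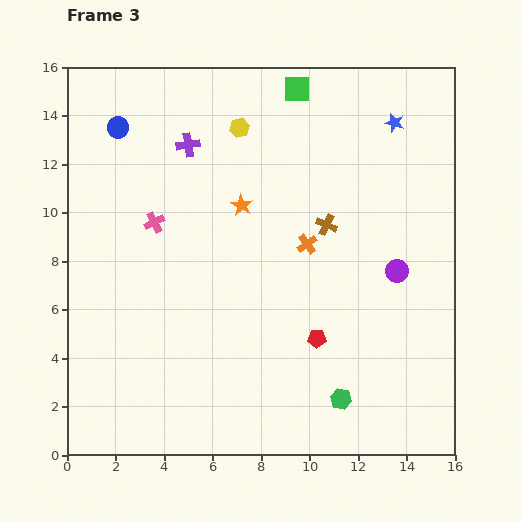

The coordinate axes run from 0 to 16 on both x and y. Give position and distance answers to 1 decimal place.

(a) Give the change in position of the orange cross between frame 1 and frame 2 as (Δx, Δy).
(4.0, -1.8)

The orange cross was at (2.0, 12.2) in frame 1 and (6.0, 10.4) in frame 2.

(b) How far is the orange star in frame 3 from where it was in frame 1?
8.0

The orange star moved from (13.9, 14.7) to (7.2, 10.3), a distance of √(6.7² + 4.4²) ≈ 8.0.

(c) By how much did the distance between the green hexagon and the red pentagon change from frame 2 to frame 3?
+0.7

Distance in frame 2: 2.0. Distance in frame 3: 2.7.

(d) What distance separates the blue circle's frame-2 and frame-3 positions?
5.4

The blue circle moved from (3.8, 8.4) to (2.1, 13.5), a distance of √(1.7² + 5.1²) ≈ 5.4.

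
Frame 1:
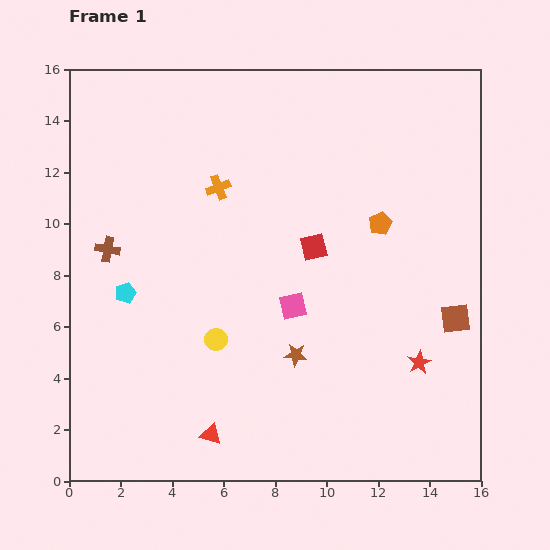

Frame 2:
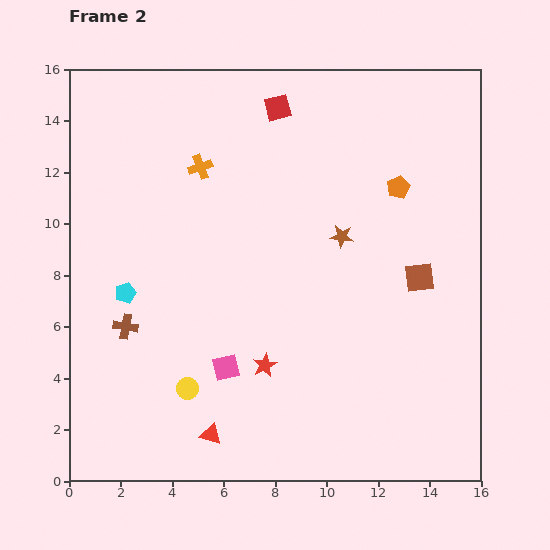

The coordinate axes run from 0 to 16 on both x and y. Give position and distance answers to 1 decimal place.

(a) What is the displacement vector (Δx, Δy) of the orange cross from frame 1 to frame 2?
(-0.7, 0.8)

The orange cross was at (5.8, 11.4) in frame 1 and (5.1, 12.2) in frame 2.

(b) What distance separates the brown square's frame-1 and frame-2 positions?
2.1

The brown square moved from (15.0, 6.3) to (13.6, 7.9), a distance of √(1.4² + 1.6²) ≈ 2.1.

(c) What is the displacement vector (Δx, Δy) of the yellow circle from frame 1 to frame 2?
(-1.1, -1.9)

The yellow circle was at (5.7, 5.5) in frame 1 and (4.6, 3.6) in frame 2.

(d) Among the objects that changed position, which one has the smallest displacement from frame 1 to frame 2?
the orange cross

(moved 1.1)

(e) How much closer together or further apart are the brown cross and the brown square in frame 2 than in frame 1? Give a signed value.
-2.2

Distance in frame 1: 13.8. Distance in frame 2: 11.6.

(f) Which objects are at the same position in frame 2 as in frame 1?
the red triangle, the cyan pentagon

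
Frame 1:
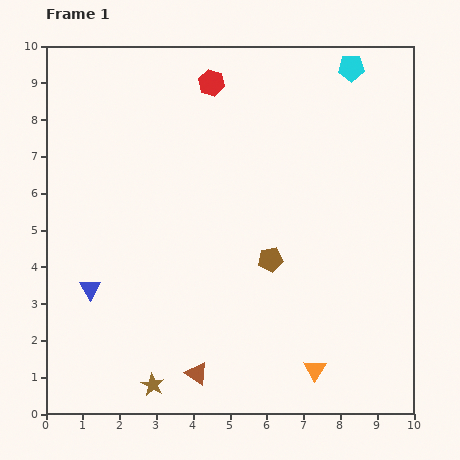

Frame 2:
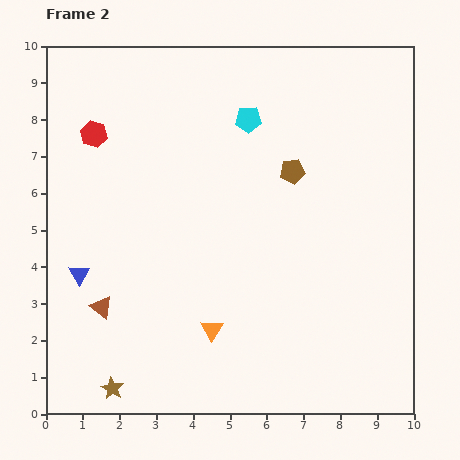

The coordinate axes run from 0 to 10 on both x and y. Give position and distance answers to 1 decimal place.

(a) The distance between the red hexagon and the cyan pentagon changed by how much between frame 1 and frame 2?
+0.4

Distance in frame 1: 3.8. Distance in frame 2: 4.2.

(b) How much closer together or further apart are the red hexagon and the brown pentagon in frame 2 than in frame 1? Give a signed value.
+0.4

Distance in frame 1: 5.1. Distance in frame 2: 5.5.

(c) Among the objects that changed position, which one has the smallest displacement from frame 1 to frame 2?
the blue triangle

(moved 0.5)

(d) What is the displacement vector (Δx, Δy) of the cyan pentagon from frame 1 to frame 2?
(-2.8, -1.4)

The cyan pentagon was at (8.3, 9.4) in frame 1 and (5.5, 8.0) in frame 2.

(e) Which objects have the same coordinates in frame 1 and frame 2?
none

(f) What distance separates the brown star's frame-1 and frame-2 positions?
1.1

The brown star moved from (2.9, 0.8) to (1.8, 0.7), a distance of √(1.1² + 0.1²) ≈ 1.1.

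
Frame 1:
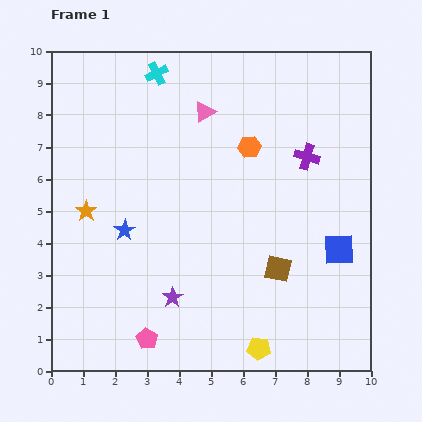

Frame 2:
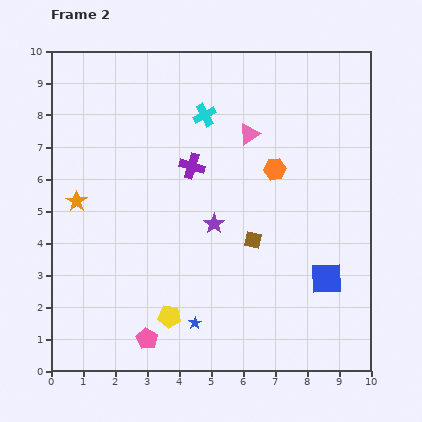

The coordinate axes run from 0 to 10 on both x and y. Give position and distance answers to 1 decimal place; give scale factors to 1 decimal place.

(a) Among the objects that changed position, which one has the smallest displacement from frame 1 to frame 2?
the orange star

(moved 0.4)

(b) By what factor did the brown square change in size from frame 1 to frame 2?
0.6×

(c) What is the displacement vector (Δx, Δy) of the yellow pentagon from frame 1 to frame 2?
(-2.8, 1.0)

The yellow pentagon was at (6.5, 0.7) in frame 1 and (3.7, 1.7) in frame 2.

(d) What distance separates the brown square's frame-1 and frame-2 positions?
1.2

The brown square moved from (7.1, 3.2) to (6.3, 4.1), a distance of √(0.8² + 0.9²) ≈ 1.2.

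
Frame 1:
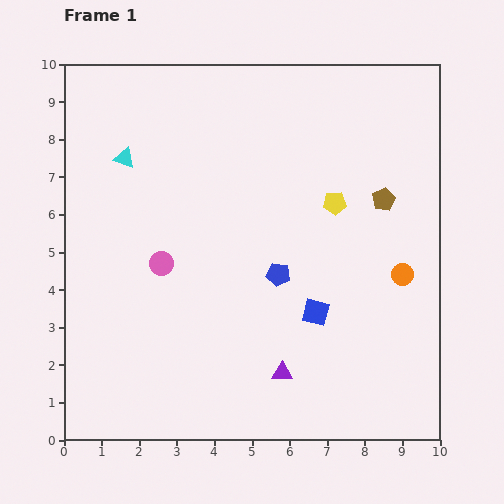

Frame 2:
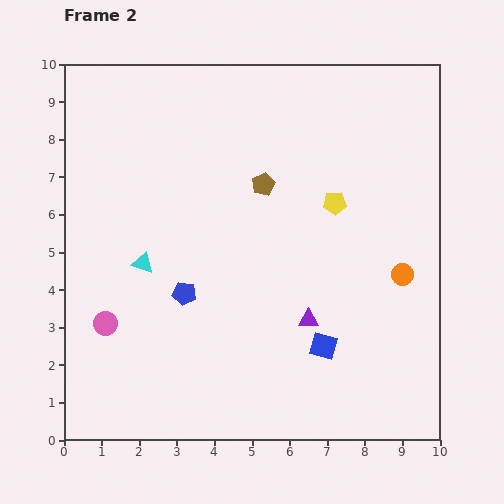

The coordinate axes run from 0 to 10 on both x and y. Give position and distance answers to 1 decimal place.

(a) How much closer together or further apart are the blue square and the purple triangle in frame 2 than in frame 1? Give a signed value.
-1.0

Distance in frame 1: 1.8. Distance in frame 2: 0.8.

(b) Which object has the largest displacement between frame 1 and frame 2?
the brown pentagon

(moved 3.2; next 2.8)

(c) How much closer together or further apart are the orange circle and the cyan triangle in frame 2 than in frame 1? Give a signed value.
-1.1

Distance in frame 1: 8.0. Distance in frame 2: 6.9.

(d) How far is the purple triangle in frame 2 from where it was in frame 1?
1.6

The purple triangle moved from (5.8, 1.8) to (6.5, 3.2), a distance of √(0.7² + 1.4²) ≈ 1.6.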